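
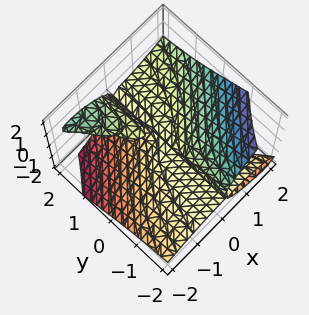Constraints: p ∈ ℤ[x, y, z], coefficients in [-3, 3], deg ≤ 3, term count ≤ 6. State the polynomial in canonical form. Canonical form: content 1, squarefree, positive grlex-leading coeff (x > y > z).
x^3 - 3*x*y*z - y*z^2 - 3*z^3

1. The picture has 3 separate pieces. Treating them together as one polynomial.
2. Degree: the shape is more complex than any degree-2 surface, so deg p = 3.
3. Observable constraints: it crosses the z-axis at the gridline z = 0; every point of the y-axis in the box is on the surface; it meets the x-axis at x = 0 (among the integer gridlines).
4. Solving for integer coefficients yields p as stated.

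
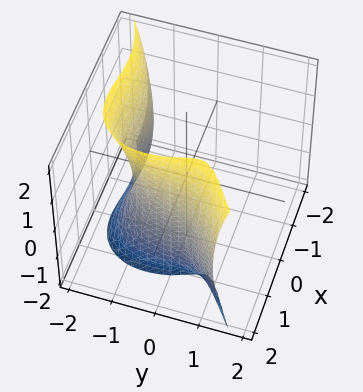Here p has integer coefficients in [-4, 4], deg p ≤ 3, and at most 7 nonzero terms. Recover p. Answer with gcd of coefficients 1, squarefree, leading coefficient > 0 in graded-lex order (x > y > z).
Degree: no degree-2 surface has this shape, so deg p = 3.
Observable constraints: it misses every integer gridline on the z-axis.
Assembling these constraints gives the stated polynomial.

2*x^3 - 2*x^2*y - 2*y^3 + y*z^2 - 3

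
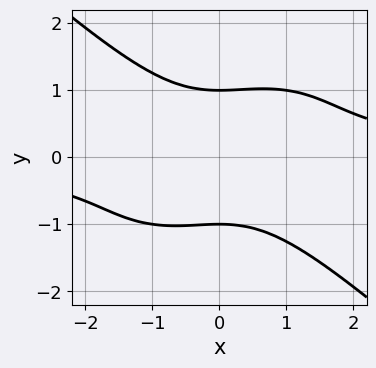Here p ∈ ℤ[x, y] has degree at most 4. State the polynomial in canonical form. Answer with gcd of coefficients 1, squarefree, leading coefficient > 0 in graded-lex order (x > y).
2*x^3*y + 3*y^4 - 2*x^2 - 3

First, the degree is 4 — a generic line meets the curve in up to 4 points.
Next, observable constraints: it misses every integer gridline on the x-axis; the y-axis gridline crossings are at y ∈ {-1, 1}.
Finally, putting this together gives p.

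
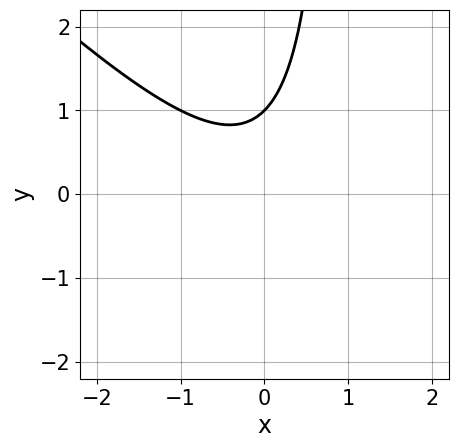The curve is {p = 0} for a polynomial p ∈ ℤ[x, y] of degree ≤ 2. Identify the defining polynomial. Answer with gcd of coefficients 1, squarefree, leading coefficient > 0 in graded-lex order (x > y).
x^2 + x*y - y + 1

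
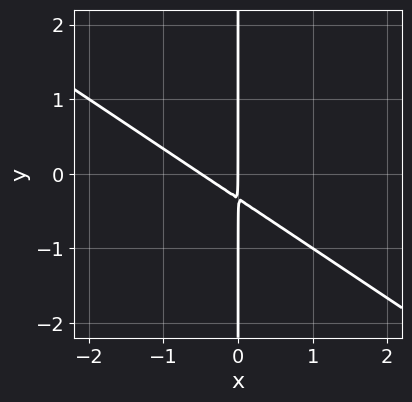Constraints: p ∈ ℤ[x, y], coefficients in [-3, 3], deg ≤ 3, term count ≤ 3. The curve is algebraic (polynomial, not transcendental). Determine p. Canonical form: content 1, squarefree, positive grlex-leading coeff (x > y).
2*x^2 + 3*x*y + x

1. The degree is 2 — the shape is more complex than any degree-1 curve.
2. Reading off the gridlines: one x-axis crossing is at x = 0; every point of the y-axis in the box is on the curve.
3. Matching integer coefficients to the picture gives p.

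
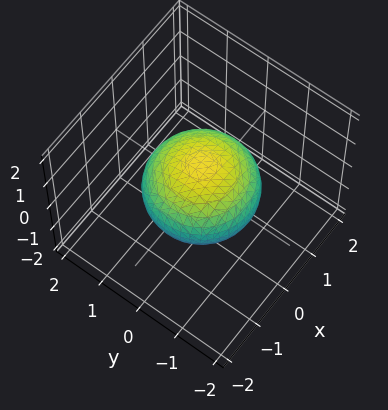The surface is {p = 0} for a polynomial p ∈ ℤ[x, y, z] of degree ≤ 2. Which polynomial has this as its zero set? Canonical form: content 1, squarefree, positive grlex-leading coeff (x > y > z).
2*x^2 + 2*y^2 + 3*z^2 - 3

First, deg p = 2. No degree-1 surface has this shape.
Next, symmetries: rotational symmetry about the z-axis ⇒ p depends on x, y only through x² + y².
Next, checking where it meets the axes: the z-axis gridline crossings are at z ∈ {-1, 1}; a circular section at z = 0 has radius between 1 and 2.
Finally, assembling these constraints gives the stated polynomial.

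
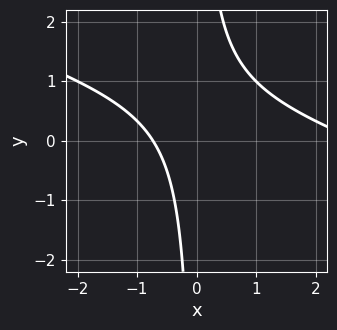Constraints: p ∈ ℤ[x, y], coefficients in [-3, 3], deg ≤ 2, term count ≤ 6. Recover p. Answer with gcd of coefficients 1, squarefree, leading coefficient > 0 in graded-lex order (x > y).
The degree is 2 — no degree-1 curve has this shape.
Against the integer gridlines: the curve avoids every integer y-axis point in the box.
Together with the visible shape, these determine p as stated.

x^2 + 3*x*y - 2*x - 2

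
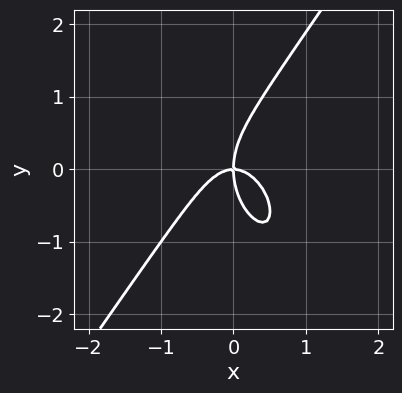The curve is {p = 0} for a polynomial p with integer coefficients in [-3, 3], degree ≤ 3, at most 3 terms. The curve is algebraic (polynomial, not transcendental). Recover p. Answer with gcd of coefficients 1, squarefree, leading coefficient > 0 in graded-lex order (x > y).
3*x^3 - y^3 + 2*x*y

First, the degree is 3 — no degree-2 curve has this shape.
Next, reading off the gridlines: one y-axis crossing is at y = 0; one x-axis crossing is at x = 0.
Finally, these observations pin down the coefficients.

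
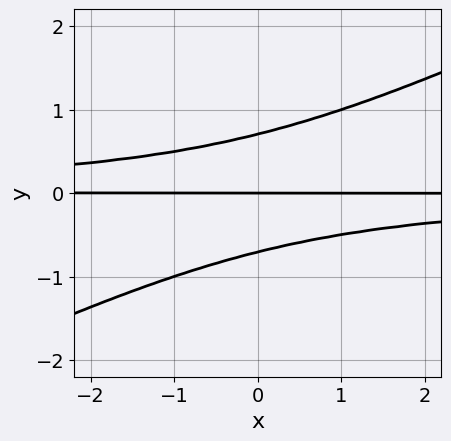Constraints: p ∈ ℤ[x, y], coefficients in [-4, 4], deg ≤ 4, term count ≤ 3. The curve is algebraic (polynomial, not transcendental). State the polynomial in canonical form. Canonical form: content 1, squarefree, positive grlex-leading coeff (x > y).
x*y^2 - 2*y^3 + y

(a) Degree: no degree-2 curve has this shape, so deg p = 3.
(b) From the axis intercepts and sections: the visible x-axis segment lies entirely on the curve; one y-axis crossing is at y = 0.
(c) Together with the visible shape, these determine p as stated.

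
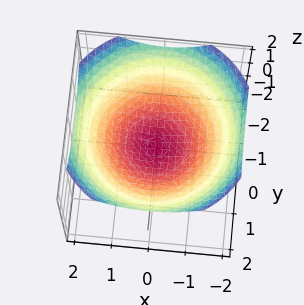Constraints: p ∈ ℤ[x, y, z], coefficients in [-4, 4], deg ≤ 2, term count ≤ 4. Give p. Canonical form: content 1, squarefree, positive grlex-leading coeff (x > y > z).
x^2 + y^2 - 3*z

First, deg p = 2.
Then, symmetries: every cross-section ⟂ z is a circle, so x, y appear only via x² + y².
Next, from the visible intercepts: one z-axis crossing is at z = 0; a circular section at z = 1 has radius between 1 and 2; one x-axis crossing is at x = 0; it meets the y-axis at y = 0 (among the integer gridlines).
Finally, assembling these constraints gives the stated polynomial.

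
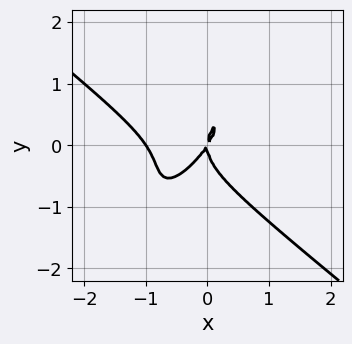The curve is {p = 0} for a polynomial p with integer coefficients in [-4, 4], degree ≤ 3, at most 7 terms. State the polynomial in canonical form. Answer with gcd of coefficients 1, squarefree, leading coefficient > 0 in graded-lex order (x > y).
3*x^3 - 3*x*y^2 + 2*y^3 + 3*x^2 - 2*x*y

(a) Degree: a generic line meets the curve in up to 3 points, so deg p = 3.
(b) From the axis intercepts and sections: it meets the y-axis at y = 0 (among the integer gridlines); among the integer gridlines, it crosses the x-axis at x ∈ {-1, 0}.
(c) Together with the visible shape, these determine p as stated.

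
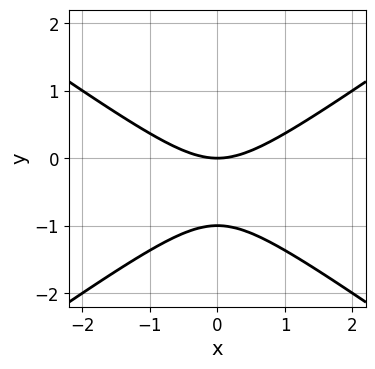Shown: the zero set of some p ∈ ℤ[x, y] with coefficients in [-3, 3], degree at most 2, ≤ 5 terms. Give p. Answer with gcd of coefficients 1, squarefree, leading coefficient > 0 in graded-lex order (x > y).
First, deg p = 2. A generic line meets the curve in up to 2 points.
Then, symmetries: the x ↦ −x reflection is a symmetry, so x appears only in even powers.
Next, from the axis intercepts and sections: it crosses the x-axis at the gridline x = 0; among the integer gridlines, it crosses the y-axis at y ∈ {-1, 0}.
Finally, putting this together gives p.

x^2 - 2*y^2 - 2*y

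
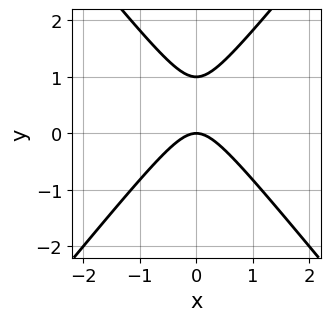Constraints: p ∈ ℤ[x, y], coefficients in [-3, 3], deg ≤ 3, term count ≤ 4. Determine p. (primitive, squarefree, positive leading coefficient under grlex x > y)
1. The degree is 2 — the shape is more complex than any degree-1 curve.
2. Symmetries: the x ↦ −x reflection is a symmetry, so x appears only in even powers.
3. Reading off the gridlines: one x-axis crossing is at x = 0; among the integer gridlines, it crosses the y-axis at y ∈ {0, 1}.
4. These observations pin down the coefficients.

3*x^2 - 2*y^2 + 2*y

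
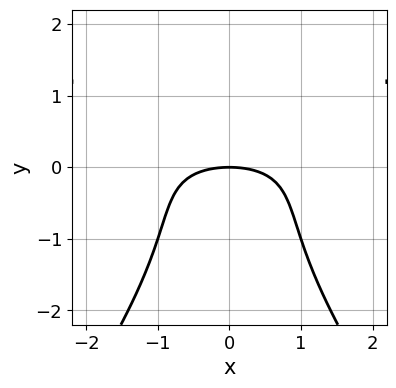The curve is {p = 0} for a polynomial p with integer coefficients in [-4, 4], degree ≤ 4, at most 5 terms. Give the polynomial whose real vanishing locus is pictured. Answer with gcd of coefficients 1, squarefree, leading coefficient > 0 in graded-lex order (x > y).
2*x^2*y - y^3 - x^2 - y^2 - 3*y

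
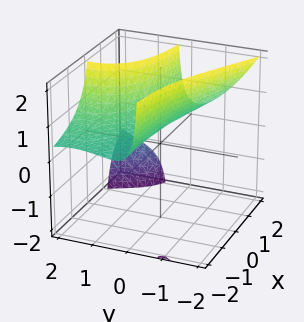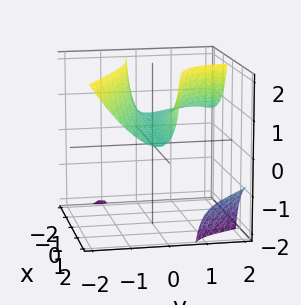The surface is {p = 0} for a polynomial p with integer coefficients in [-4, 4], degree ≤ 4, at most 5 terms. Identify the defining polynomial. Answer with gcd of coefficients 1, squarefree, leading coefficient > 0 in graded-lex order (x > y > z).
2*x*y*z - y^3 + 3*y^2 - 2*z + 1

(a) There are 2 components. They look like related sheets of one shape, so recover p as a whole.
(b) The degree is 3 — a generic line meets the surface in up to 3 points.
(c) Checking where it meets the axes: the surface avoids every integer x-axis point in the box; it misses every integer gridline on the y-axis.
(d) Together with the visible shape, these determine p as stated.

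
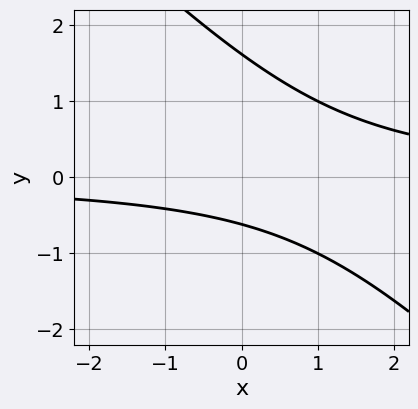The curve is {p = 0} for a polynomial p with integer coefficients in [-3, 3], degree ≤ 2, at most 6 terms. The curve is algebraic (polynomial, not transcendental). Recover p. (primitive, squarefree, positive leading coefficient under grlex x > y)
(a) Degree: no degree-1 curve has this shape, so deg p = 2.
(b) From the visible intercepts: the curve avoids every integer x-axis point in the box.
(c) Fitting integer coefficients to these (and the overall shape) gives p.

x*y + y^2 - y - 1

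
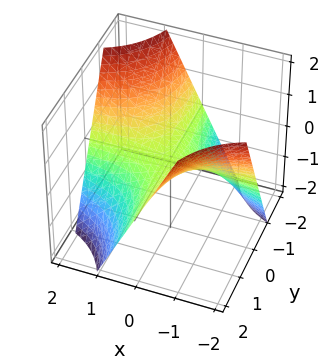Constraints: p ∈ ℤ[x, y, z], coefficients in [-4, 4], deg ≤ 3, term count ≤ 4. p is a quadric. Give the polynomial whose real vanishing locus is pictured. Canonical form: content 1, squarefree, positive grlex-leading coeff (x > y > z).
x*y + z

(a) Degree: a hyperbolic paraboloid; a quadric, so deg p = 2.
(b) Observable constraints: it meets the z-axis at z = 0 (among the integer gridlines); every point of the x-axis in the box is on the surface; the visible y-axis segment lies entirely on the surface.
(c) The integer polynomial consistent with all of this is the stated p.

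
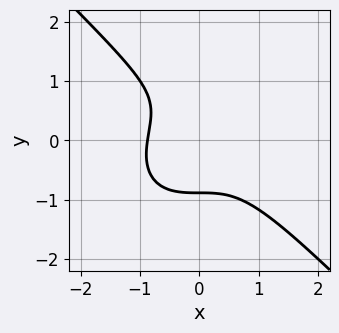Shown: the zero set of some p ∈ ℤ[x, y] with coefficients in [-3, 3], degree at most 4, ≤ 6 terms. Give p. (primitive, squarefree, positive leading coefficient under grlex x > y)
3*x^3 + 3*y^3 - y^2 - y + 2

1. deg p = 3. A generic line meets the curve in up to 3 points.
2. Solving for integer coefficients yields p as stated.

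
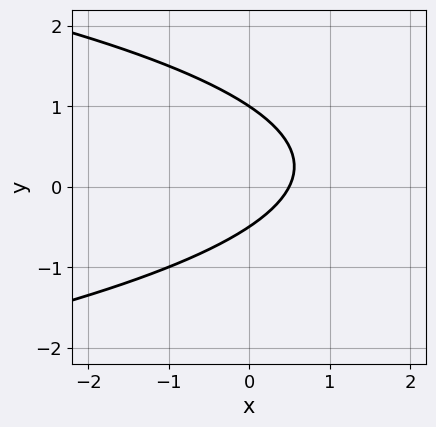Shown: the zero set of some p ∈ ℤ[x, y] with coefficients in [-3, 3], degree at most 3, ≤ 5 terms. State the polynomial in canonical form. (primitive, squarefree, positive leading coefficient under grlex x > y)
(a) Degree: a generic line meets the curve in up to 2 points, so deg p = 2.
(b) Against the integer gridlines: one y-axis crossing is at y = 1.
(c) Matching integer coefficients to the picture gives p.

2*y^2 + 2*x - y - 1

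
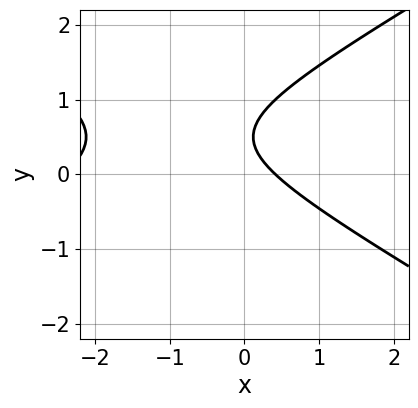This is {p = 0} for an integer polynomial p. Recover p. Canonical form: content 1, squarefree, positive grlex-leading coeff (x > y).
x^2 - 3*y^2 + 2*x + 3*y - 1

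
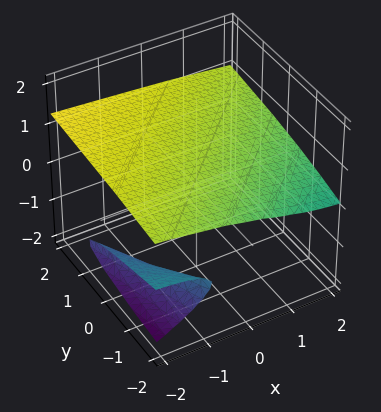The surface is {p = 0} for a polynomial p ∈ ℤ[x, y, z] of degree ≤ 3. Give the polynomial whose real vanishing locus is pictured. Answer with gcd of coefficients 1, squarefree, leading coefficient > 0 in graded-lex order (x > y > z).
x*z^2 - 3*z^3 - 2*x*z + y + 3

First, there are 2 components. Treating them together as one polynomial.
Next, deg p = 3. A generic line meets the surface in up to 3 points.
Then, observable constraints: the surface avoids every integer y-axis point in the box; it misses every integer gridline on the x-axis; it crosses the z-axis at the gridline z = 1.
Finally, matching integer coefficients to the picture gives p.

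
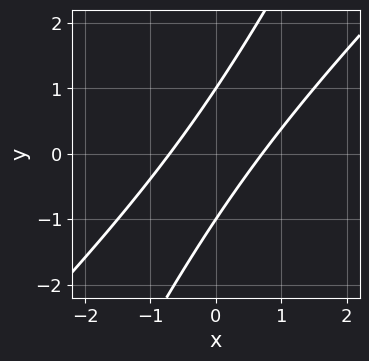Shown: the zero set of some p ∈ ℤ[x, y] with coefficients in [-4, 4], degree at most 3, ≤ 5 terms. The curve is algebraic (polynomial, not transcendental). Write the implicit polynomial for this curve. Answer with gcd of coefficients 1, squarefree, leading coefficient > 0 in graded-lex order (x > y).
2*x^2 - 3*x*y + y^2 - 1

First, the degree is 2 — a generic line meets the curve in up to 2 points.
Next, from the axis intercepts and sections: the y-axis gridline crossings are at y ∈ {-1, 1}.
Finally, fitting integer coefficients to these (and the overall shape) gives p.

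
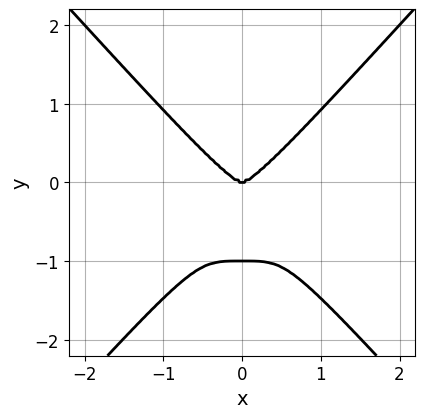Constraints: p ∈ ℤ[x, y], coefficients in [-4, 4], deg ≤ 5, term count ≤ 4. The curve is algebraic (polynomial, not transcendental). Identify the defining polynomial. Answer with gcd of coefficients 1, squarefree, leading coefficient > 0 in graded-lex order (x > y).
deg p = 4.
Symmetries: the x ↦ −x reflection is a symmetry, so x appears only in even powers.
Observable constraints: it crosses the x-axis at the gridline x = 0; among the integer gridlines, it crosses the y-axis at y ∈ {-1, 0}.
Matching integer coefficients to the picture gives p.

3*x^4 - 2*y^4 - 2*y^3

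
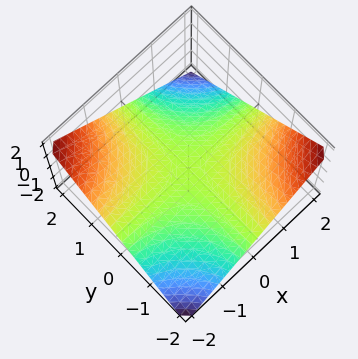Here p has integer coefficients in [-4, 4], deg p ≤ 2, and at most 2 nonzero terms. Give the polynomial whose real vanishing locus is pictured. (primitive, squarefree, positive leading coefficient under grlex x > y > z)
deg p = 2.
From the visible intercepts: every point of the y-axis in the box is on the surface; it crosses the z-axis at the gridline z = 0; every point of the x-axis in the box is on the surface.
Putting this together gives p.

x*y + 2*z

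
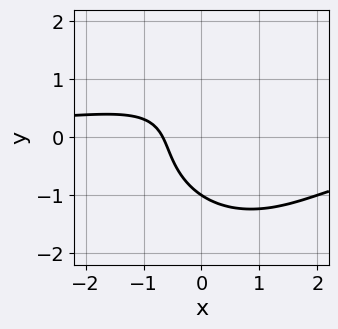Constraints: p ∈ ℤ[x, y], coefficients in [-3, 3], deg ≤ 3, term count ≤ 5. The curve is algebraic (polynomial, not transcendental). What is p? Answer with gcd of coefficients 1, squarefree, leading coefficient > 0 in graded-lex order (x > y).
1. Degree: no degree-2 curve has this shape, so deg p = 3.
2. Observable constraints: it crosses the y-axis at the gridline y = -1.
3. Putting this together gives p.

2*x^2*y + 2*y^3 - x*y + 3*x + 2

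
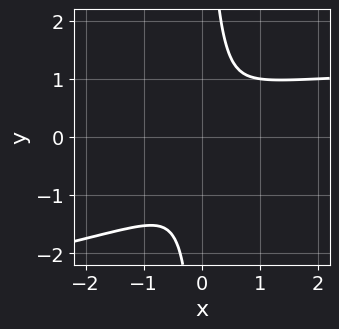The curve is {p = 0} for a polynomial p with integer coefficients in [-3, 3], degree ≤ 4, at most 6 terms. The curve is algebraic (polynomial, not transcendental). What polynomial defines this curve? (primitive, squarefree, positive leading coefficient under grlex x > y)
(a) deg p = 4. The shape is more complex than any degree-3 curve.
(b) Solving for integer coefficients yields p as stated.

3*x*y^3 + 2*x^2*y - 3*x^2 - 2*y^2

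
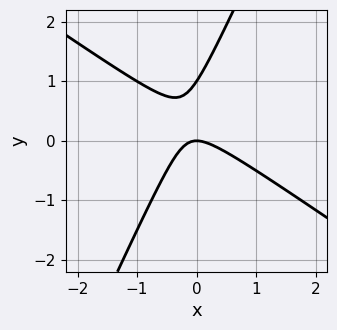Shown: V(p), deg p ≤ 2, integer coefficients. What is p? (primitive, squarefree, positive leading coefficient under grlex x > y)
3*x^2 + 3*x*y - 2*y^2 + 2*y

(a) deg p = 2. A generic line meets the curve in up to 2 points.
(b) From the visible intercepts: the y-axis gridline crossings are at y ∈ {0, 1}; it meets the x-axis at x = 0 (among the integer gridlines).
(c) Solving for integer coefficients yields p as stated.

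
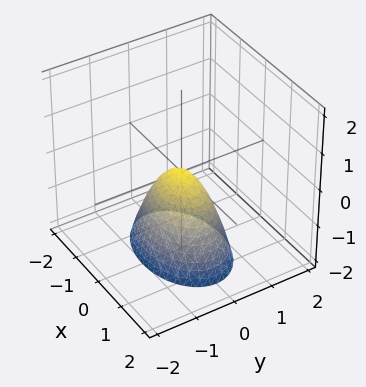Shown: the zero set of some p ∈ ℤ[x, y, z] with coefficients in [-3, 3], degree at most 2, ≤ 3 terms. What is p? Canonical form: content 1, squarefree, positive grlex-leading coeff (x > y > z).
(a) deg p = 2. A paraboloid; a quadric.
(b) Symmetries: it's symmetric under x → −x, forcing even powers of x; it's symmetric under y → −y, forcing even powers of y.
(c) Observable constraints: it meets the y-axis at y = 0 (among the integer gridlines); one x-axis crossing is at x = 0; one z-axis crossing is at z = 0.
(d) Putting this together gives p.

x^2 + 2*y^2 + z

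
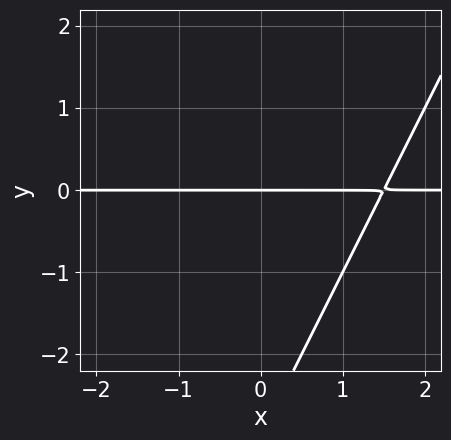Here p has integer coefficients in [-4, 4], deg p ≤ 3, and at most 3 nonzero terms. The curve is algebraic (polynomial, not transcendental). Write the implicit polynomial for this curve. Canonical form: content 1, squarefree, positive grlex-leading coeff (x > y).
Degree: the shape is more complex than any degree-1 curve, so deg p = 2.
Observable constraints: every point of the x-axis in the box is on the curve; one y-axis crossing is at y = 0.
Matching integer coefficients to the picture gives p.

2*x*y - y^2 - 3*y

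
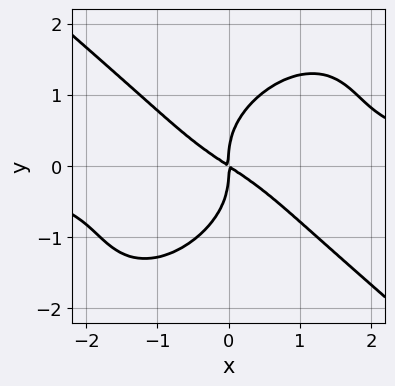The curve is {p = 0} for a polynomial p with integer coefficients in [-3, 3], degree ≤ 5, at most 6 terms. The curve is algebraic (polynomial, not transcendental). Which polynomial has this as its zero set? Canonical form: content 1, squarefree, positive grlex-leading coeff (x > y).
2*x^3*y - x*y^3 + 2*y^4 - 2*x^2 - 3*x*y

(a) The degree is 4 — a generic line meets the curve in up to 4 points.
(b) From the axis intercepts and sections: one y-axis crossing is at y = 0; it meets the x-axis at x = 0 (among the integer gridlines).
(c) The integer polynomial consistent with all of this is the stated p.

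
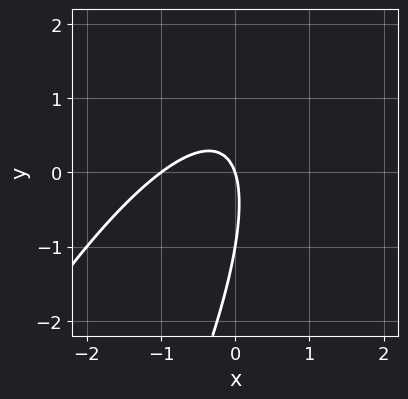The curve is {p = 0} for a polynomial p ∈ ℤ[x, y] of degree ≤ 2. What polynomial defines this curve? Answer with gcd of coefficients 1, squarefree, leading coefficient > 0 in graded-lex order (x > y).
(a) Degree: a generic line meets the curve in up to 2 points, so deg p = 2.
(b) Observable constraints: the x-axis gridline crossings are at x ∈ {-1, 0}; among the integer gridlines, it crosses the y-axis at y ∈ {-1, 0}.
(c) Matching integer coefficients to the picture gives p.

3*x^2 - 3*x*y + y^2 + 3*x + y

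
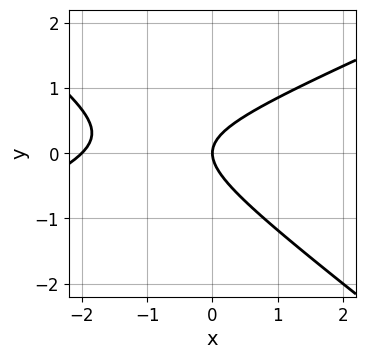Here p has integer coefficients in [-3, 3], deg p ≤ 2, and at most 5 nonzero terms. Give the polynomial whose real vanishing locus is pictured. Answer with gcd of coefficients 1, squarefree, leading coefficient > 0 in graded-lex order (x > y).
x^2 - x*y - 3*y^2 + 2*x

First, degree: the shape is more complex than any degree-1 curve, so deg p = 2.
Next, from the visible intercepts: it meets the y-axis at y = 0 (among the integer gridlines); among the integer gridlines, it crosses the x-axis at x ∈ {-2, 0}.
Finally, putting this together gives p.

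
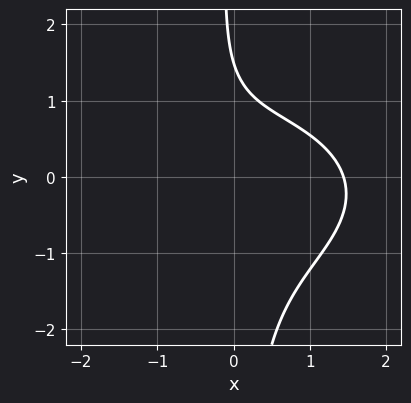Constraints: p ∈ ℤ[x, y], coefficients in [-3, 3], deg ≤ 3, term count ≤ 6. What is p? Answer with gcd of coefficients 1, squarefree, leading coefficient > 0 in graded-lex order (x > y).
1. deg p = 3. No degree-2 curve has this shape.
2. Matching integer coefficients to the picture gives p.

x^3 + 3*x*y^2 + 2*y - 3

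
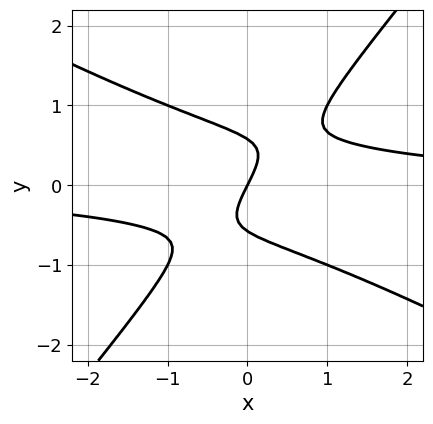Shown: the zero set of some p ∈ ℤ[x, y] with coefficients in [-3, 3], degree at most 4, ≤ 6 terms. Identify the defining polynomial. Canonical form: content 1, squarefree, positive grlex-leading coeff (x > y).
1. The degree is 3 — no degree-2 curve has this shape.
2. Observable constraints: it crosses the x-axis at the gridline x = 0; it meets the y-axis at y = 0 (among the integer gridlines).
3. These observations pin down the coefficients.

2*x^2*y + 2*x*y^2 - 3*y^3 - 2*x + y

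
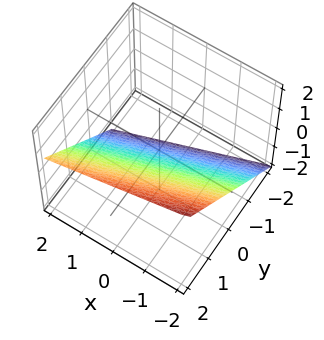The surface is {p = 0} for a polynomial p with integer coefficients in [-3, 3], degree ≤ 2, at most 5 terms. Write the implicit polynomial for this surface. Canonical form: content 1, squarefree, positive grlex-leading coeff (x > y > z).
x - 3*y + 3*z + 2

The degree is 1 — every cross-section is a straight line — this is a plane.
Against the integer gridlines: it crosses the x-axis at the gridline x = -2.
Fitting integer coefficients to these (and the overall shape) gives p.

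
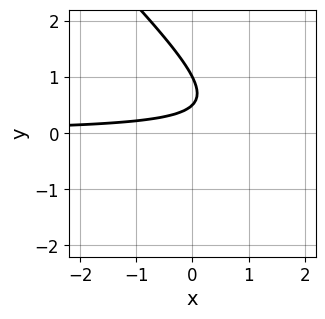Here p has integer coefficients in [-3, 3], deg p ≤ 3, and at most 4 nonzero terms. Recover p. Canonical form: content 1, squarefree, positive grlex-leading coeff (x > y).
2*x*y + 2*y^2 - 3*y + 1

(a) deg p = 2.
(b) From the axis intercepts and sections: no x-intercept at any integer in the box; it crosses the y-axis at the gridline y = 1.
(c) Assembling these constraints gives the stated polynomial.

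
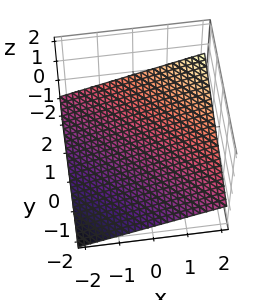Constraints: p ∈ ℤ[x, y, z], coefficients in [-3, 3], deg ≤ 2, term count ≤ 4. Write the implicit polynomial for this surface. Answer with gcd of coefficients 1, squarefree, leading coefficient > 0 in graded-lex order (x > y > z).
x + y - 3*z - 2

The degree is 1 — every cross-section is a straight line — this is a plane.
From the visible intercepts: one x-axis crossing is at x = 2; one y-axis crossing is at y = 2.
The integer polynomial consistent with all of this is the stated p.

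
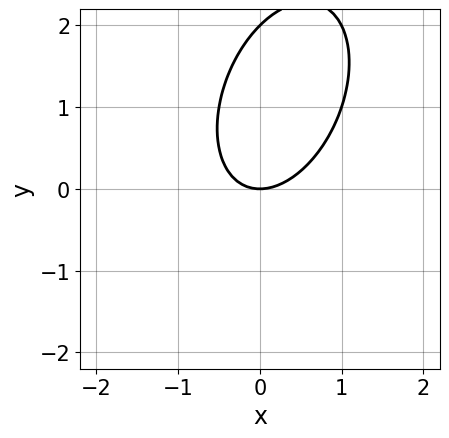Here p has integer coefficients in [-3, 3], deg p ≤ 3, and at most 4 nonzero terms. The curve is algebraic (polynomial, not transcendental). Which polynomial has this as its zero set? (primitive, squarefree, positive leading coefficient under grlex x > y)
(a) The degree is 2 — a generic line meets the curve in up to 2 points.
(b) From the axis intercepts and sections: among the integer gridlines, it crosses the y-axis at y ∈ {0, 2}; it crosses the x-axis at the gridline x = 0.
(c) Assembling these constraints gives the stated polynomial.

2*x^2 - x*y + y^2 - 2*y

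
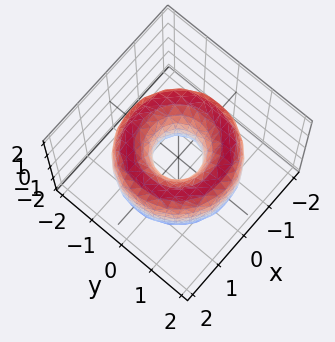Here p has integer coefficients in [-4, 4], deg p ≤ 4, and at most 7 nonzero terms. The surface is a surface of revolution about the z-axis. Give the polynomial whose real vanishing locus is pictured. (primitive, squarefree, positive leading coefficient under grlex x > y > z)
1. Degree: a generic line meets the surface in up to 4 points, so deg p = 4.
2. By symmetry, the z-axis is an axis of rotation, so x and y enter only as x² + y².
3. From the visible intercepts: a circular section at z = 1 has radius exactly 1; it misses every integer gridline on the z-axis.
4. These observations pin down the coefficients.

x^4 + 2*x^2*y^2 + y^4 - 3*x^2 - 3*y^2 + z^2 + 1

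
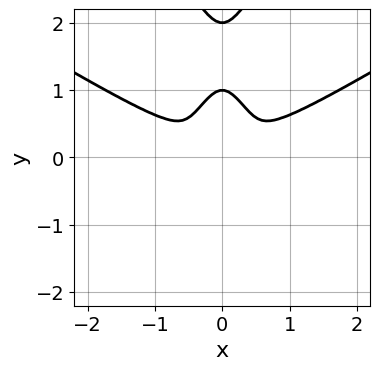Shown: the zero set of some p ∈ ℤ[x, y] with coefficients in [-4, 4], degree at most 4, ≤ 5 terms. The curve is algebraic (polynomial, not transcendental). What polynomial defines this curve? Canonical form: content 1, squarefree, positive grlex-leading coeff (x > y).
(a) The degree is 4 — the shape is more complex than any degree-3 curve.
(b) Symmetries: mirror symmetry x ↦ −x ⇒ only even powers of x.
(c) Checking where it meets the axes: the y-axis gridline crossings are at y ∈ {1, 2}.
(d) Together with the visible shape, these determine p as stated.

x^4 - 3*x^2*y^2 + y^4 - 3*y^3 + 2*y^2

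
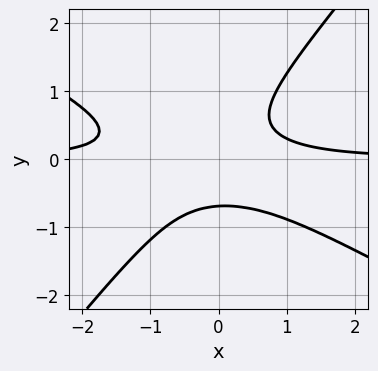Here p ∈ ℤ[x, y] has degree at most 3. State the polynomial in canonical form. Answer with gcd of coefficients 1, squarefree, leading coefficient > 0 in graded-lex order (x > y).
2*x^2*y + 2*x*y^2 - 3*y^3 + x*y - 1

(a) Degree: no degree-2 curve has this shape, so deg p = 3.
(b) Observable constraints: it misses every integer gridline on the x-axis.
(c) The integer polynomial consistent with all of this is the stated p.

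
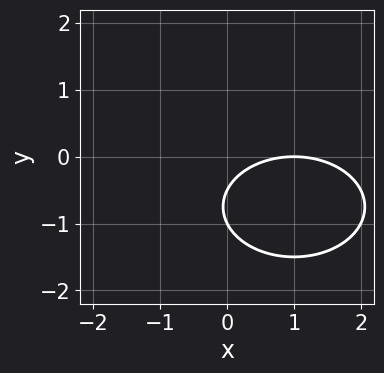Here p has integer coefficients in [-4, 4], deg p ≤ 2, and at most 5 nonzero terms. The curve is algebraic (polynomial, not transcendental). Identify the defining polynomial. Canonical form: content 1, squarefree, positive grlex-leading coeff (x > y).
x^2 + 2*y^2 - 2*x + 3*y + 1

First, degree: the shape is more complex than any degree-1 curve, so deg p = 2.
Then, reading off the gridlines: it crosses the x-axis at the gridline x = 1; it crosses the y-axis at the gridline y = -1.
Finally, these observations pin down the coefficients.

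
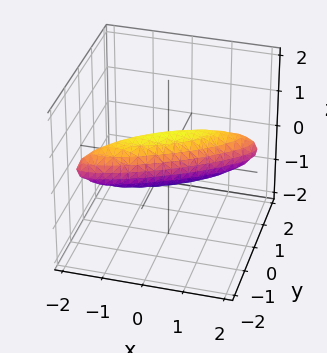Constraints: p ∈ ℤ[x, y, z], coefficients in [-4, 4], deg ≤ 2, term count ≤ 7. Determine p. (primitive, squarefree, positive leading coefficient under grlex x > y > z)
x^2 - 3*x*y + 3*y^2 + 2*z^2 - 1

1. The degree is 2 — the shape is more complex than any degree-1 surface.
2. Reading off the gridlines: the x-axis gridline crossings are at x ∈ {-1, 1}.
3. Assembling these constraints gives the stated polynomial.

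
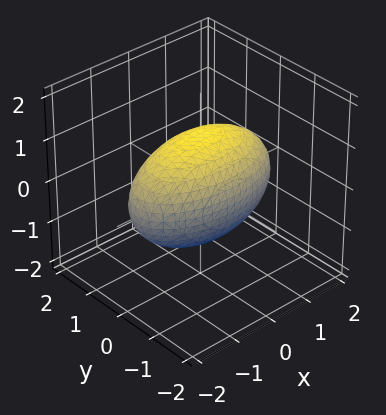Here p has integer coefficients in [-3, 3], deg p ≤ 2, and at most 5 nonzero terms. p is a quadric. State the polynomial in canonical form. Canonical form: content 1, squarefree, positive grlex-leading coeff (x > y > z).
deg p = 2.
Symmetries: the z ↦ −z reflection is a symmetry, so z appears only in even powers; mirror symmetry x ↦ −x ⇒ only even powers of x; it's symmetric under y → −y, forcing even powers of y.
From the visible intercepts: the y-axis gridline crossings are at y ∈ {-1, 1}.
Solving for integer coefficients yields p as stated.

x^2 + 3*y^2 + 2*z^2 - 3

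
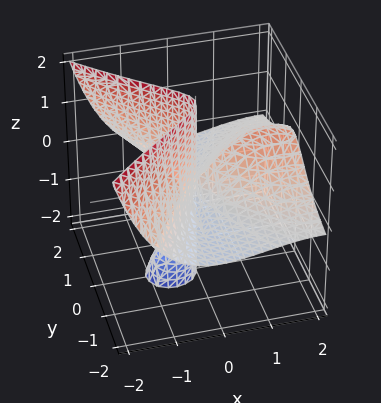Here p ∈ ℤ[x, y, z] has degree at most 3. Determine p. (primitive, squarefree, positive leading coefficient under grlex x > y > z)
1. Degree: the shape is more complex than any degree-2 surface, so deg p = 3.
2. Checking where it meets the axes: every point of the z-axis in the box is on the surface; one x-axis crossing is at x = 0; it meets the y-axis at y = 0 (among the integer gridlines).
3. Solving for integer coefficients yields p as stated.

x^3 + 3*y^2*z - 3*x^2 + 2*x*z + y^2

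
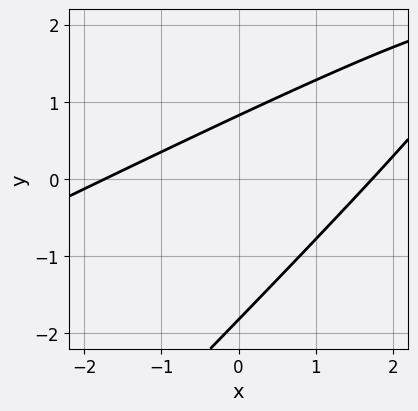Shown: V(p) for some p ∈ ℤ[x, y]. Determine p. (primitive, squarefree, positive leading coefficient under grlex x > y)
x^2 - 3*x*y + 2*y^2 + 2*y - 3

(a) deg p = 2. The shape is more complex than any degree-1 curve.
(b) Solving for integer coefficients yields p as stated.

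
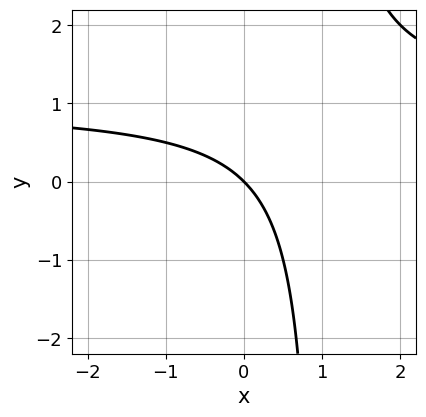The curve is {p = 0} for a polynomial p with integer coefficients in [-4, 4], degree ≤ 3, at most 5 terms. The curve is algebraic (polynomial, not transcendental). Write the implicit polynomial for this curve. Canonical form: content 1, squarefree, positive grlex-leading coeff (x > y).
x*y - x - y

First, degree: a generic line meets the curve in up to 2 points, so deg p = 2.
Next, checking where it meets the axes: it meets the x-axis at x = 0 (among the integer gridlines); one y-axis crossing is at y = 0.
Finally, together with the visible shape, these determine p as stated.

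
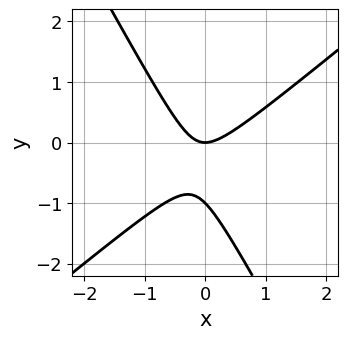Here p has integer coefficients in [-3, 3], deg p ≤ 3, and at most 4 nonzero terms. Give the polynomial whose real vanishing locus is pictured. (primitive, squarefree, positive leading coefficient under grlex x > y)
3*x^2 - 2*x*y - 2*y^2 - 2*y

The degree is 2 — the shape is more complex than any degree-1 curve.
From the axis intercepts and sections: it meets the x-axis at x = 0 (among the integer gridlines); the y-axis gridline crossings are at y ∈ {-1, 0}.
Solving for integer coefficients yields p as stated.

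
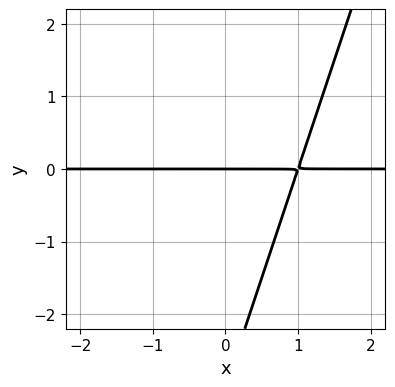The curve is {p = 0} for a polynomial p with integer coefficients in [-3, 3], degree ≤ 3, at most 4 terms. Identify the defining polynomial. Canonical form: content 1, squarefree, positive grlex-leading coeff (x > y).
3*x*y - y^2 - 3*y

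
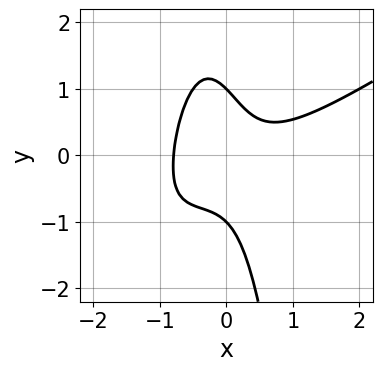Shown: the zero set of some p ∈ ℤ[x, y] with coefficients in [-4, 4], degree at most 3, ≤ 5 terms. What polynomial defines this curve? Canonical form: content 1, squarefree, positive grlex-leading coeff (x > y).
(a) The degree is 3 — a generic line meets the curve in up to 3 points.
(b) Checking where it meets the axes: among the integer gridlines, it crosses the y-axis at y ∈ {-1, 1}.
(c) Solving for integer coefficients yields p as stated.

2*x^3 - 3*x^2*y - 2*x*y - y^2 + 1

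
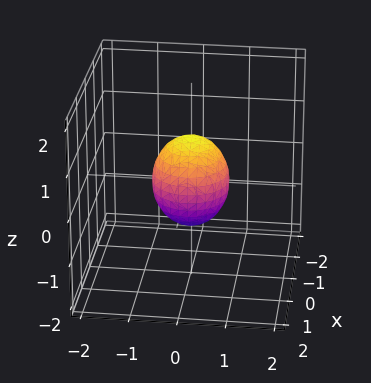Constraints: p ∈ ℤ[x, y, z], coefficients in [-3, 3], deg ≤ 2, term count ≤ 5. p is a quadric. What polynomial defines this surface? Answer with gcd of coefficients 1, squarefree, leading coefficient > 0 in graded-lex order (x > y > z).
The degree is 2 — bounded and convex; a quadric.
Symmetries: mirror symmetry z ↦ −z ⇒ only even powers of z; the z-axis is an axis of rotation, so x and y enter only as x² + y².
Reading off the gridlines: among the integer gridlines, it crosses the z-axis at z ∈ {-1, 1}; a circular section at z = 0 has radius between 0 and 1.
Fitting integer coefficients to these (and the overall shape) gives p.

3*x^2 + 3*y^2 + 2*z^2 - 2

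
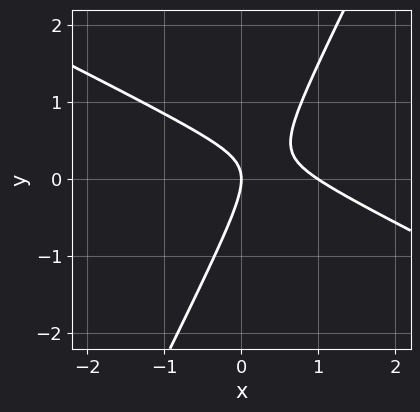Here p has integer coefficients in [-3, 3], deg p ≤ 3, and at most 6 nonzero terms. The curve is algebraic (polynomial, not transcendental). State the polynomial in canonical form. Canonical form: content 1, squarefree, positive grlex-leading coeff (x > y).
2*x^2 + 3*x*y - 2*y^2 - 2*x

First, degree: a generic line meets the curve in up to 2 points, so deg p = 2.
Next, against the integer gridlines: it meets the y-axis at y = 0 (among the integer gridlines); the x-axis gridline crossings are at x ∈ {0, 1}.
Finally, together with the visible shape, these determine p as stated.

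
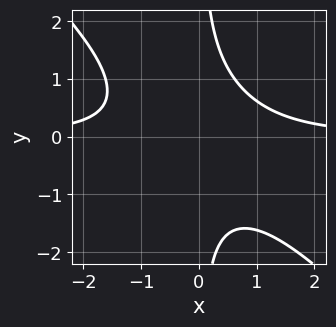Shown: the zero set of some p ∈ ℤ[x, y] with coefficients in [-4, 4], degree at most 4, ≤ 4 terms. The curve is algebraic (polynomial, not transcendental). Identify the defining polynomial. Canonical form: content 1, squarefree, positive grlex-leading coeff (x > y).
x^2*y + x*y^2 - 1

First, degree: no degree-2 curve has this shape, so deg p = 3.
Next, checking where it meets the axes: the curve avoids every integer x-axis point in the box; the curve avoids every integer y-axis point in the box.
Finally, matching integer coefficients to the picture gives p.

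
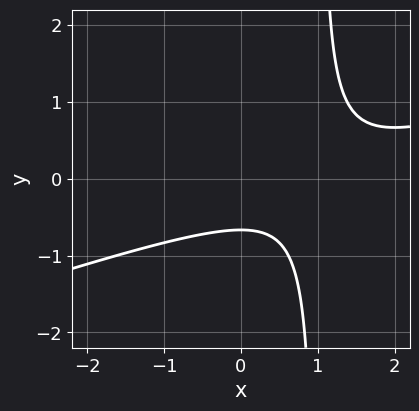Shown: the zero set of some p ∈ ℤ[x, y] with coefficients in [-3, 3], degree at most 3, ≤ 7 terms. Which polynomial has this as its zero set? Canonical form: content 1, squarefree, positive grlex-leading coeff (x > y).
(a) deg p = 2. The shape is more complex than any degree-1 curve.
(b) Reading off the gridlines: no x-intercept at any integer in the box.
(c) Together with the visible shape, these determine p as stated.

x^2 - 3*x*y - 2*x + 3*y + 2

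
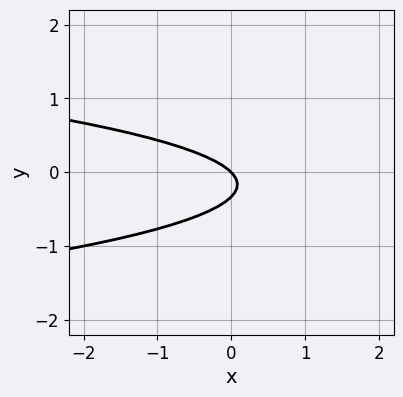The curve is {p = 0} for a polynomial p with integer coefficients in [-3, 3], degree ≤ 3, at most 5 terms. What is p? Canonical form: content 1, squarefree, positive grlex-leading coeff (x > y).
3*y^2 + x + y

First, deg p = 2.
Next, from the visible intercepts: one x-axis crossing is at x = 0; one y-axis crossing is at y = 0.
Finally, the integer polynomial consistent with all of this is the stated p.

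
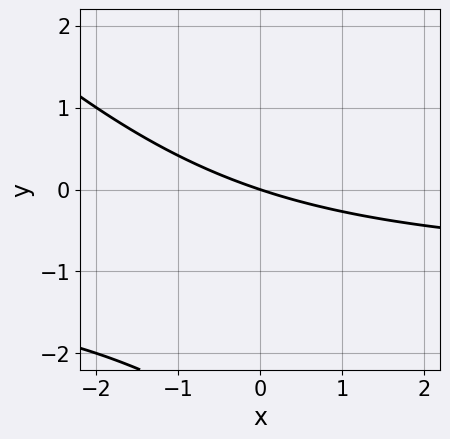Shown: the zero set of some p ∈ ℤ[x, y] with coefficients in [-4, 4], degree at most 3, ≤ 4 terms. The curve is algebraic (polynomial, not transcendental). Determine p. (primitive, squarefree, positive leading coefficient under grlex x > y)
Degree: the shape is more complex than any degree-1 curve, so deg p = 2.
Observable constraints: it crosses the x-axis at the gridline x = 0; it meets the y-axis at y = 0 (among the integer gridlines).
Assembling these constraints gives the stated polynomial.

x*y + y^2 + x + 3*y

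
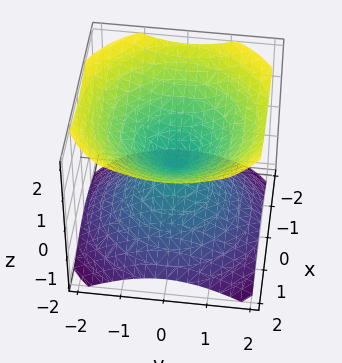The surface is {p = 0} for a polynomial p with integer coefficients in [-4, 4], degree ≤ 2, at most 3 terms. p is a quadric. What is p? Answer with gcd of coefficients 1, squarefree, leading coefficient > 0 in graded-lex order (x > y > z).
2*x^2 + 2*y^2 - 3*z^2

(a) I count 2 distinct pieces. Treating them together as one polynomial.
(b) The degree is 2 — a double cone through the origin; a quadric.
(c) Symmetries: it's symmetric under z → −z, forcing even powers of z; the z-axis is an axis of rotation, so x and y enter only as x² + y².
(d) Checking where it meets the axes: it meets the z-axis at z = 0 (among the integer gridlines); one x-axis crossing is at x = 0.
(e) Together with the visible shape, these determine p as stated.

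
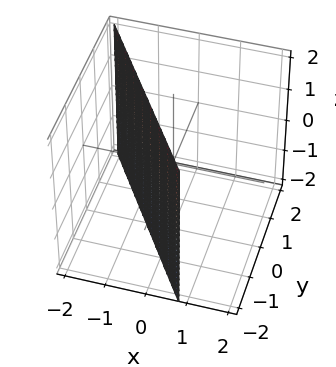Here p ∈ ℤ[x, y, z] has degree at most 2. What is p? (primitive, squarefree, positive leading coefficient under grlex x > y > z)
First, degree: the surface is flat (a plane), so deg p = 1.
Next, from the axis intercepts and sections: it misses every integer gridline on the z-axis; it meets the y-axis at y = -1 (among the integer gridlines).
Finally, matching integer coefficients to the picture gives p.

3*x + 2*y + 2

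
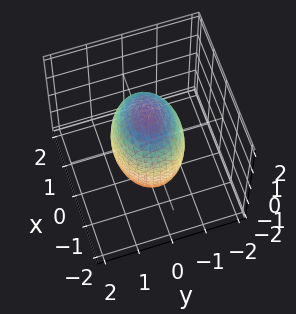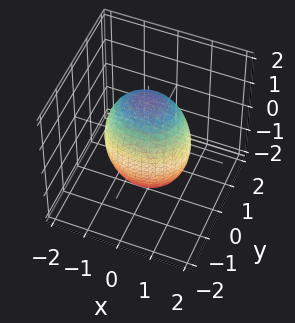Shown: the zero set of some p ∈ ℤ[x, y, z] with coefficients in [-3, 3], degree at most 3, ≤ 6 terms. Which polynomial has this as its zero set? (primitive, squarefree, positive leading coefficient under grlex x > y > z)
2*x^2 + 3*y^2 + z^2 - 3

Degree: bounded and convex; a quadric, so deg p = 2.
Symmetries: it's symmetric under z → −z, forcing even powers of z; the y ↦ −y reflection is a symmetry, so y appears only in even powers; the x ↦ −x reflection is a symmetry, so x appears only in even powers.
Observable constraints: among the integer gridlines, it crosses the y-axis at y ∈ {-1, 1}.
The integer polynomial consistent with all of this is the stated p.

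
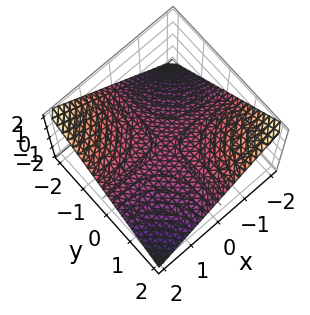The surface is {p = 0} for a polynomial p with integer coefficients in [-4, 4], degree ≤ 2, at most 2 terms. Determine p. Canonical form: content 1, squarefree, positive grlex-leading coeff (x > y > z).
x*y + 2*z

1. The degree is 2 — a hyperbolic paraboloid; a quadric.
2. Observable constraints: one z-axis crossing is at z = 0; the visible x-axis segment lies entirely on the surface.
3. These observations pin down the coefficients.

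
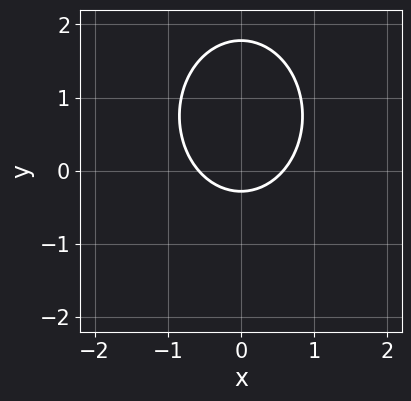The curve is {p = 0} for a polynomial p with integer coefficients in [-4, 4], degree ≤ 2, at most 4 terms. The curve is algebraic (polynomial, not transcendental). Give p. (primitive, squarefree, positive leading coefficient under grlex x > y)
3*x^2 + 2*y^2 - 3*y - 1

1. Degree: the shape is more complex than any degree-1 curve, so deg p = 2.
2. Symmetries: mirror symmetry x ↦ −x ⇒ only even powers of x.
3. Putting this together gives p.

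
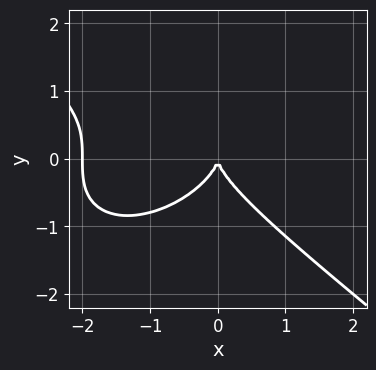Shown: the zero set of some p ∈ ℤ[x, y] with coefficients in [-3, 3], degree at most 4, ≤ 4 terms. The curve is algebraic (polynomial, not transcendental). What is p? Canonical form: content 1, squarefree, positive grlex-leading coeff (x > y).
x^3 + 2*y^3 + 2*x^2

Degree: a generic line meets the curve in up to 3 points, so deg p = 3.
Checking where it meets the axes: one y-axis crossing is at y = 0; among the integer gridlines, it crosses the x-axis at x ∈ {-2, 0}.
Fitting integer coefficients to these (and the overall shape) gives p.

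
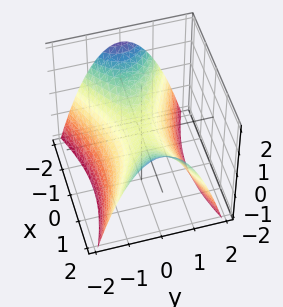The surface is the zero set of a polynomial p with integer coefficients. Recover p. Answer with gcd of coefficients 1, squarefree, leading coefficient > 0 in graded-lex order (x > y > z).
x^2 - 3*y^2 - 3*z

(a) Degree: a hyperbolic paraboloid; a quadric, so deg p = 2.
(b) Symmetries: the y ↦ −y reflection is a symmetry, so y appears only in even powers; the x ↦ −x reflection is a symmetry, so x appears only in even powers.
(c) Checking where it meets the axes: it meets the y-axis at y = 0 (among the integer gridlines); it crosses the z-axis at the gridline z = 0.
(d) These observations pin down the coefficients.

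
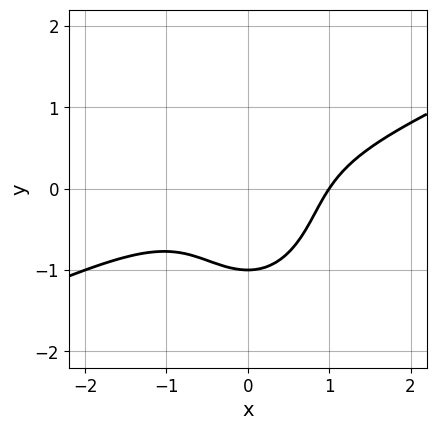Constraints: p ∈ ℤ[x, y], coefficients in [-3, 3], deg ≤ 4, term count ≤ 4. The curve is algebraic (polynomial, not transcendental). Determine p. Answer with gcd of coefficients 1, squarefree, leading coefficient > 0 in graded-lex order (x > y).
x^3 - 2*x^2*y - y^3 - 1

(a) The degree is 3 — the shape is more complex than any degree-2 curve.
(b) Observable constraints: it crosses the y-axis at the gridline y = -1; one x-axis crossing is at x = 1.
(c) Putting this together gives p.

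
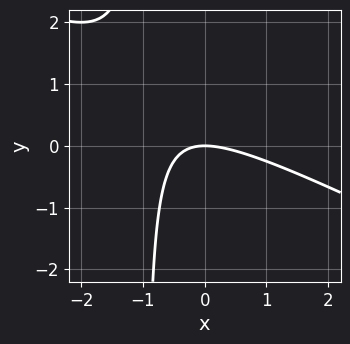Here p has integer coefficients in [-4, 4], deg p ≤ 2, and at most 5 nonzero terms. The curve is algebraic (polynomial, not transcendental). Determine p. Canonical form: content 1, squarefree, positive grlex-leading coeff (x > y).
(a) deg p = 2.
(b) From the axis intercepts and sections: it meets the x-axis at x = 0 (among the integer gridlines); it crosses the y-axis at the gridline y = 0.
(c) Matching integer coefficients to the picture gives p.

x^2 + 2*x*y + 2*y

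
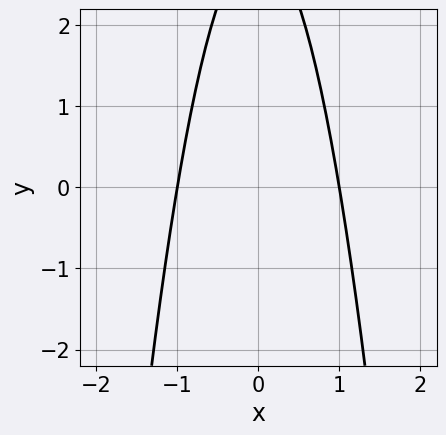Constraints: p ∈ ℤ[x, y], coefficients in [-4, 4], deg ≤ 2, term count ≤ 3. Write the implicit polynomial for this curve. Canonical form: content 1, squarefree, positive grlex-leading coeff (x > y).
3*x^2 + y - 3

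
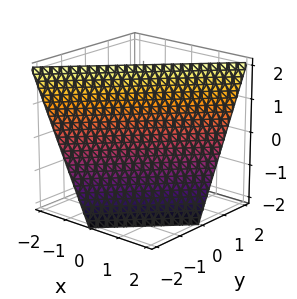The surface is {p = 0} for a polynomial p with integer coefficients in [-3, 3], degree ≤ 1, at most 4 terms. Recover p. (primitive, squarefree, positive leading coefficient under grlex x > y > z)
First, the degree is 1 — the surface is flat (a plane).
Then, from the axis intercepts and sections: it meets the z-axis at z = 2 (among the integer gridlines); it meets the x-axis at x = 1 (among the integer gridlines).
Finally, putting this together gives p.

2*x - 2*y + z - 2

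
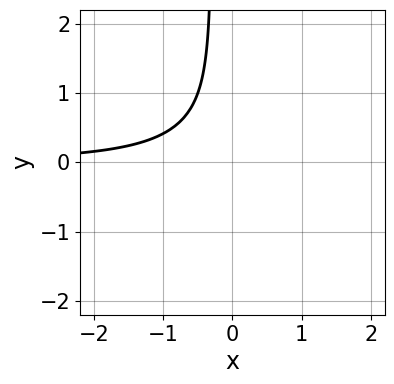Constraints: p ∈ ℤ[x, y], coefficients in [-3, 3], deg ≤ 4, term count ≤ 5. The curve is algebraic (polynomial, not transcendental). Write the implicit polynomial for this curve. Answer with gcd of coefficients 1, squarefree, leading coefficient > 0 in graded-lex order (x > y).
2*x^2*y - 3*x*y^2 - 2*x*y - y^2 - 2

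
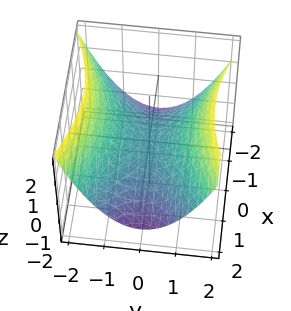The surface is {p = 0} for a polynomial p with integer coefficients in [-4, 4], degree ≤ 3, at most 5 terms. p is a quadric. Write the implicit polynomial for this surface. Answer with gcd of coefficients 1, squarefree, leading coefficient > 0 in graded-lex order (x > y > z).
x^2 - 2*y^2 + 3*z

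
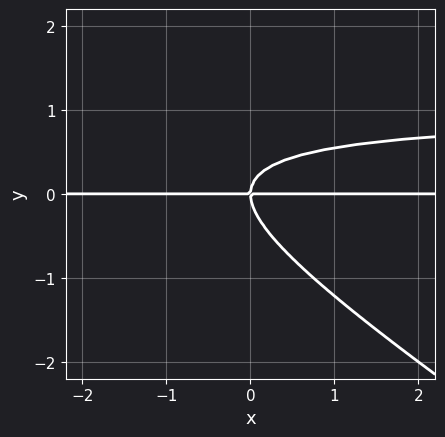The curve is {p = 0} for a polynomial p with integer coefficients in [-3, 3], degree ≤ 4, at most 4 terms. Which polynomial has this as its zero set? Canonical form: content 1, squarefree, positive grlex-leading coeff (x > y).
2*x*y^2 + 3*y^3 - 2*x*y

(a) Degree: no degree-2 curve has this shape, so deg p = 3.
(b) Checking where it meets the axes: it crosses the y-axis at the gridline y = 0; every point of the x-axis in the box is on the curve.
(c) Putting this together gives p.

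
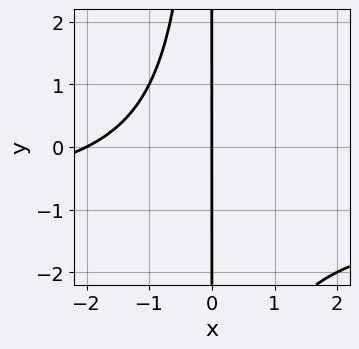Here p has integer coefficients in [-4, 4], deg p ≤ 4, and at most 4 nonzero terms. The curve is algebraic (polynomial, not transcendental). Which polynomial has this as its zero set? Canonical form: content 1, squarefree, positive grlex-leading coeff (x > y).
x^2*y + x^2 + 2*x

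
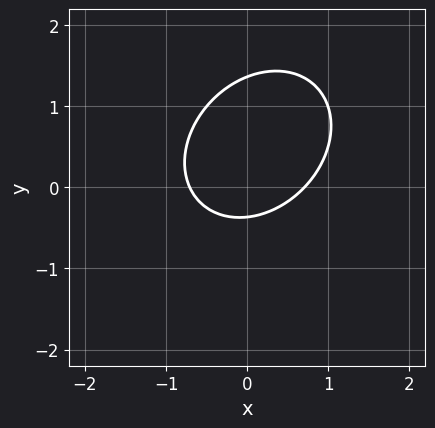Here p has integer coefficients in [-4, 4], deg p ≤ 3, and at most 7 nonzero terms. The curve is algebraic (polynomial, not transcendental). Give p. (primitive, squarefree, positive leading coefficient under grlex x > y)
2*x^2 - x*y + 2*y^2 - 2*y - 1

(a) Degree: no degree-1 curve has this shape, so deg p = 2.
(b) Matching integer coefficients to the picture gives p.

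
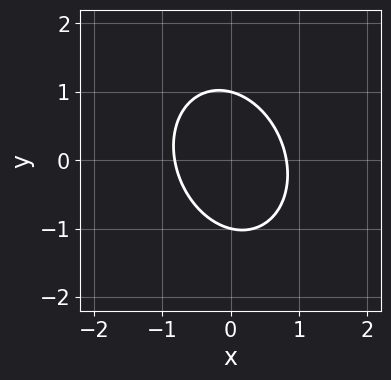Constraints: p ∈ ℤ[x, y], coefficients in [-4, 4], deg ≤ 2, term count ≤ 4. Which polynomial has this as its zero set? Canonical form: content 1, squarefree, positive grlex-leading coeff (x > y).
3*x^2 + x*y + 2*y^2 - 2

(a) The degree is 2 — no degree-1 curve has this shape.
(b) Observable constraints: the y-axis gridline crossings are at y ∈ {-1, 1}.
(c) Solving for integer coefficients yields p as stated.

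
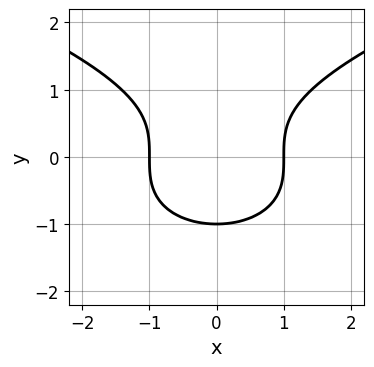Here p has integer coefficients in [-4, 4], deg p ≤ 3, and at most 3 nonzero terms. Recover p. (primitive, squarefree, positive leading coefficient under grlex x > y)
Degree: no degree-2 curve has this shape, so deg p = 3.
Symmetries: it's symmetric under x → −x, forcing even powers of x.
Against the integer gridlines: the x-axis gridline crossings are at x ∈ {-1, 1}; it meets the y-axis at y = -1 (among the integer gridlines).
The integer polynomial consistent with all of this is the stated p.

y^3 - x^2 + 1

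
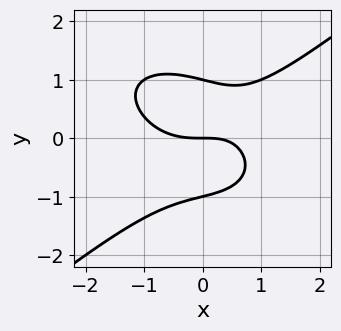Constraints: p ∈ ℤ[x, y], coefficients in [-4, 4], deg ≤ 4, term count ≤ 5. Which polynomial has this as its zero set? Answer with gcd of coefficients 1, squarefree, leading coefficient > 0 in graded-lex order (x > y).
The degree is 3 — a generic line meets the curve in up to 3 points.
Observable constraints: among the integer gridlines, it crosses the y-axis at y ∈ {-1, 0, 1}; it meets the x-axis at x = 0 (among the integer gridlines).
These observations pin down the coefficients.

x^3 - 2*y^3 - x*y + 2*y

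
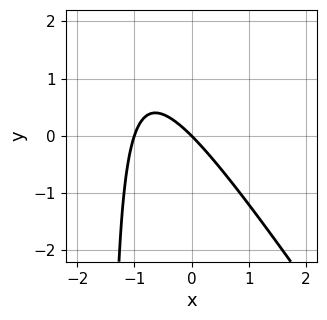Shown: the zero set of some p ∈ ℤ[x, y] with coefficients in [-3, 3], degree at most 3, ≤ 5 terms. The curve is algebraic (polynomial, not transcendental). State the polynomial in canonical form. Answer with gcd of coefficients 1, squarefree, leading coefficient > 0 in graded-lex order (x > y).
3*x^2 + 2*x*y + 3*x + 3*y

First, degree: no degree-1 curve has this shape, so deg p = 2.
Then, observable constraints: the x-axis gridline crossings are at x ∈ {-1, 0}; it crosses the y-axis at the gridline y = 0.
Finally, the integer polynomial consistent with all of this is the stated p.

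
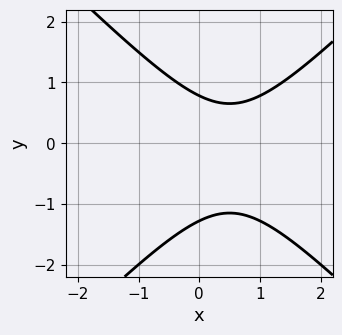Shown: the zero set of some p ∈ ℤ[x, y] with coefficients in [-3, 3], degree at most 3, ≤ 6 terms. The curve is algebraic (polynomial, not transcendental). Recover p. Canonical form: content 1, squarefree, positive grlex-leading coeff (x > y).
1. The degree is 2 — no degree-1 curve has this shape.
2. From the visible intercepts: no x-intercept at any integer in the box.
3. These observations pin down the coefficients.

2*x^2 - 2*y^2 - 2*x - y + 2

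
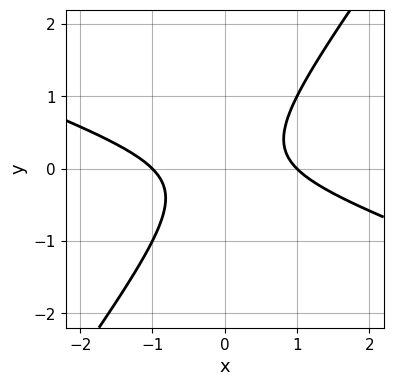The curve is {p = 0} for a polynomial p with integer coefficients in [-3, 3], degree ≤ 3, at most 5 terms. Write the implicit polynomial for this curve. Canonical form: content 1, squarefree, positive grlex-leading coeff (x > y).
x^2 + 2*x*y - 2*y^2 - 1

1. Degree: no degree-1 curve has this shape, so deg p = 2.
2. Observable constraints: it misses every integer gridline on the y-axis; the x-axis gridline crossings are at x ∈ {-1, 1}.
3. These observations pin down the coefficients.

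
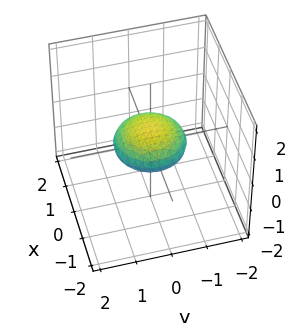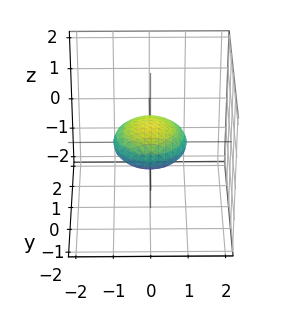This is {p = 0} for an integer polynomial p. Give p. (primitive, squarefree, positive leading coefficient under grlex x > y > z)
Degree: a closed, bounded, convex surface; a quadric, so deg p = 2.
By symmetry, the z-axis is an axis of rotation, so x and y enter only as x² + y²; the z ↦ −z reflection is a symmetry, so z appears only in even powers.
From the axis intercepts and sections: a circular section at z = 0 has radius exactly 1; among the integer gridlines, it crosses the y-axis at y ∈ {-1, 1}.
The integer polynomial consistent with all of this is the stated p. Check: (1, 0, 0) on the x-axis lies on the surface, and p(1, 0, 0) = 0. ✓

x^2 + y^2 + 3*z^2 - 1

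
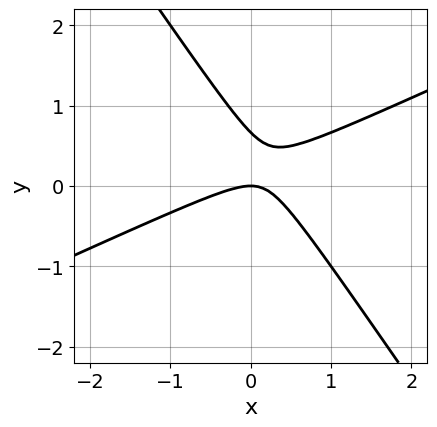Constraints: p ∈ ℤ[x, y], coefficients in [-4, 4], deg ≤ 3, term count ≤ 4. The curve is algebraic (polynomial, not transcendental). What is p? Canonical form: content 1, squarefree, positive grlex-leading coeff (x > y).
2*x^2 - 3*x*y - 3*y^2 + 2*y

First, degree: the shape is more complex than any degree-1 curve, so deg p = 2.
Next, checking where it meets the axes: one x-axis crossing is at x = 0; it crosses the y-axis at the gridline y = 0.
Finally, together with the visible shape, these determine p as stated.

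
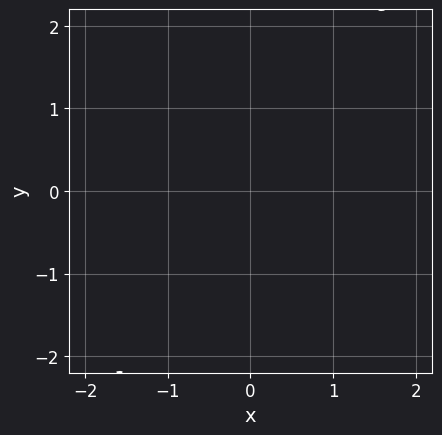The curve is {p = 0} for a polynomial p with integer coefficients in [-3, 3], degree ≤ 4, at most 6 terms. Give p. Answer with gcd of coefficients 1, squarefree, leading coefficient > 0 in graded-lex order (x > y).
deg p = 4. A generic line meets the curve in up to 4 points.
The integer polynomial consistent with all of this is the stated p.

2*x^4 - 3*x*y^3 + y^4 + 3*y^2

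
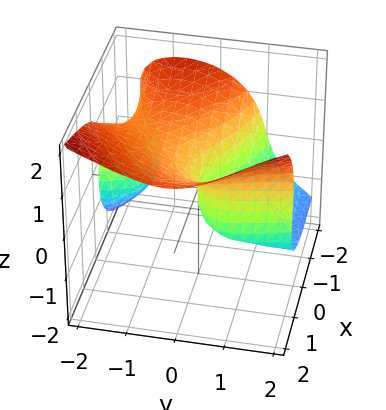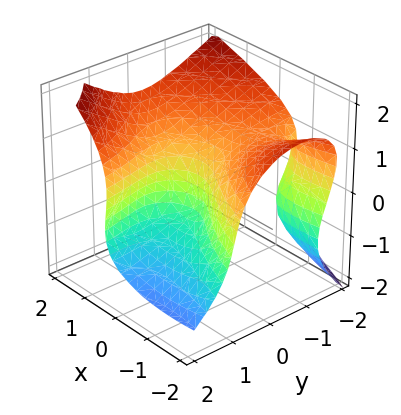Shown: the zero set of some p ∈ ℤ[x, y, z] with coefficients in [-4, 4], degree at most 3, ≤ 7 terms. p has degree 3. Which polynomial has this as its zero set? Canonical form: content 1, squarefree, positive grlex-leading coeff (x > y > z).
(a) deg p = 3. The shape is more complex than any degree-2 surface.
(b) From the axis intercepts and sections: it meets the z-axis at z = 0 (among the integer gridlines); it meets the y-axis at y = 0 (among the integer gridlines); one x-axis crossing is at x = 0.
(c) Together with the visible shape, these determine p as stated.

3*x*y^2 + 2*x*y*z - 3*z^3 + 2*x^2 - 3*y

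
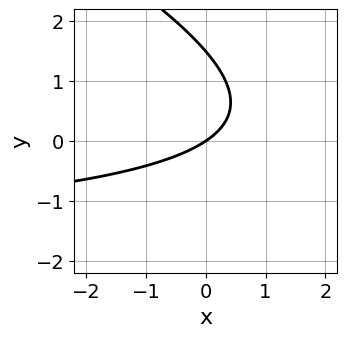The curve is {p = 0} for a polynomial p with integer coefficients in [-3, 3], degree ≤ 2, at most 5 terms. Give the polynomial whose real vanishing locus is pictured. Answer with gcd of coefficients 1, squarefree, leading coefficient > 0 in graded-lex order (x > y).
(a) The degree is 2 — a generic line meets the curve in up to 2 points.
(b) Observable constraints: it crosses the x-axis at the gridline x = 0; it meets the y-axis at y = 0 (among the integer gridlines).
(c) These observations pin down the coefficients.

x*y + 2*y^2 + 2*x - 3*y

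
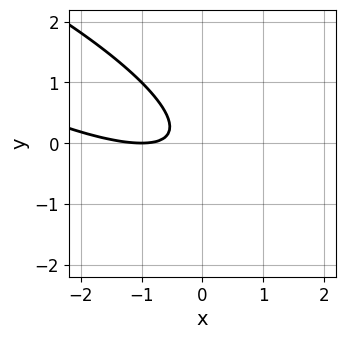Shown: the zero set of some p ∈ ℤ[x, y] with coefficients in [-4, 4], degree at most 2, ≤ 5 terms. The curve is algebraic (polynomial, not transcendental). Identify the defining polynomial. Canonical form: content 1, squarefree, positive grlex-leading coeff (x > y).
x^2 + 3*x*y + 3*y^2 + 2*x + 1

1. Degree: a generic line meets the curve in up to 2 points, so deg p = 2.
2. From the axis intercepts and sections: the curve avoids every integer y-axis point in the box; it meets the x-axis at x = -1 (among the integer gridlines).
3. Putting this together gives p.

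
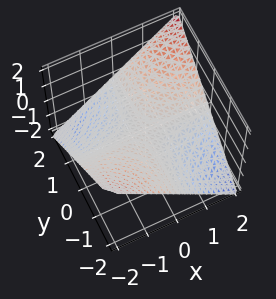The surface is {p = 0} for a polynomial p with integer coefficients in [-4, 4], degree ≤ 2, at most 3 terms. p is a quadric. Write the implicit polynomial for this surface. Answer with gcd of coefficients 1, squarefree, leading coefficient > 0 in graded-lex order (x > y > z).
1. The degree is 2 — a saddle surface; a quadric.
2. From the axis intercepts and sections: every point of the x-axis in the box is on the surface; it meets the z-axis at z = 0 (among the integer gridlines); the visible y-axis segment lies entirely on the surface.
3. Together with the visible shape, these determine p as stated.

x*y - 2*z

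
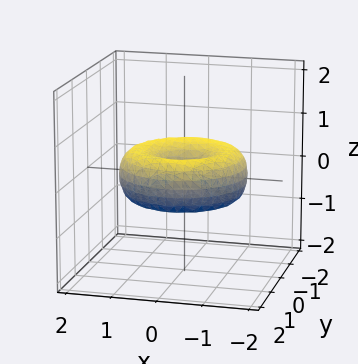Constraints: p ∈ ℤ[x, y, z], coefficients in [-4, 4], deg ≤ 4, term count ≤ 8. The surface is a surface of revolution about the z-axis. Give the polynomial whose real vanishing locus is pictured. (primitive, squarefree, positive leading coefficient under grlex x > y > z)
(a) Degree: no degree-3 surface has this shape, so deg p = 4.
(b) By symmetry, the surface is invariant under rotation about z: p = q(x² + y², z).
(c) Observable constraints: it crosses the y-axis at the gridline y = 0; a circular section at z = 0 has radius between 1 and 2; it crosses the x-axis at the gridline x = 0.
(d) These observations pin down the coefficients.

x^4 + 2*x^2*y^2 + y^4 - 2*x^2 - 2*y^2 + 3*z^2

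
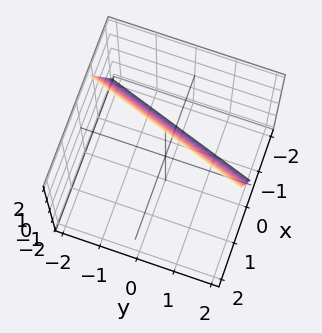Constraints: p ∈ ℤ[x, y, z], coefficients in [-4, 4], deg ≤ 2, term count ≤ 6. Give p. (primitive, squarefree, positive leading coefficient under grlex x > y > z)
1. Degree: every cross-section is a straight line — this is a plane, so deg p = 1.
2. Reading off the gridlines: it crosses the z-axis at the gridline z = 2; it crosses the y-axis at the gridline y = 2.
3. Putting this together gives p.

3*x - y - z + 2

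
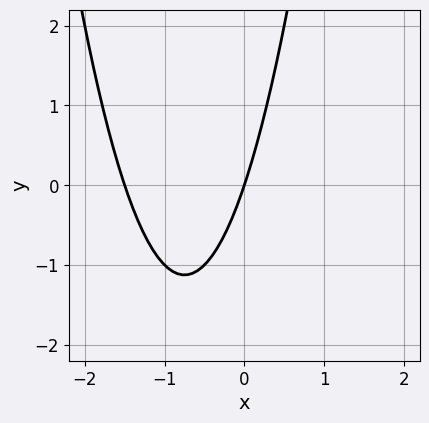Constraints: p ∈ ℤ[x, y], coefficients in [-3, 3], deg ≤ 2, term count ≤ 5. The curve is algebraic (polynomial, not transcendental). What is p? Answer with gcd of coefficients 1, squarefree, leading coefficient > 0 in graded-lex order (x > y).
2*x^2 + 3*x - y

First, the degree is 2 — no degree-1 curve has this shape.
Then, checking where it meets the axes: one y-axis crossing is at y = 0; it crosses the x-axis at the gridline x = 0.
Finally, the integer polynomial consistent with all of this is the stated p.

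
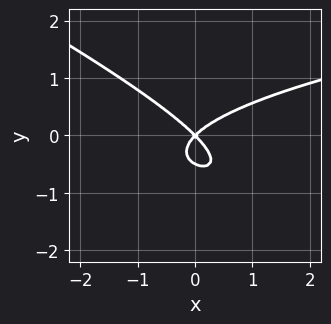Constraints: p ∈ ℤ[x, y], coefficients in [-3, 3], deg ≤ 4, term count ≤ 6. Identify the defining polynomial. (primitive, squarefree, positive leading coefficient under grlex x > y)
1. deg p = 3.
2. Against the integer gridlines: it crosses the x-axis at the gridline x = 0; it crosses the y-axis at the gridline y = 0.
3. Matching integer coefficients to the picture gives p.

x*y^2 + 2*y^3 - x^2 + y^2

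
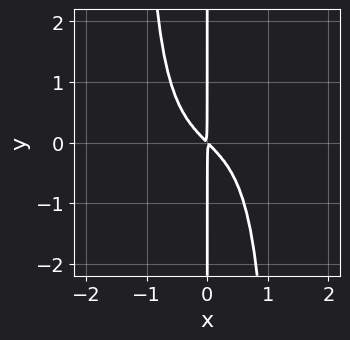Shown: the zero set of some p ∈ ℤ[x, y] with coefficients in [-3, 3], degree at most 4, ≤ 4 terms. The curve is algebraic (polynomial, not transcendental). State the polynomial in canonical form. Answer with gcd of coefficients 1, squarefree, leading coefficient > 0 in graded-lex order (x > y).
First, the degree is 4 — no degree-3 curve has this shape.
Then, reading off the gridlines: the visible y-axis segment lies entirely on the curve.
Finally, solving for integer coefficients yields p as stated.

2*x^4 - 2*x^3*y + 3*x^2 + 3*x*y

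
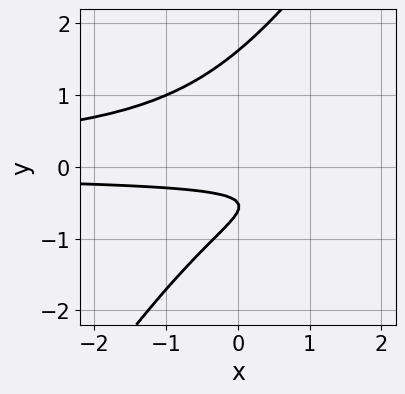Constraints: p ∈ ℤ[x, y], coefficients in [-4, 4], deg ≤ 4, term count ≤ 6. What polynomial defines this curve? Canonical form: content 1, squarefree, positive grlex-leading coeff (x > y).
3*x*y^2 - 2*y^3 + y^2 + 3*y + 1

(a) The degree is 3 — a generic line meets the curve in up to 3 points.
(b) Checking where it meets the axes: the curve avoids every integer x-axis point in the box.
(c) These observations pin down the coefficients.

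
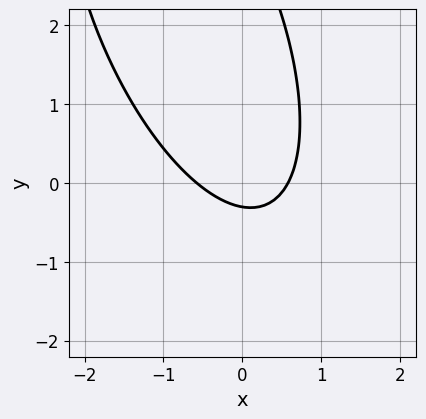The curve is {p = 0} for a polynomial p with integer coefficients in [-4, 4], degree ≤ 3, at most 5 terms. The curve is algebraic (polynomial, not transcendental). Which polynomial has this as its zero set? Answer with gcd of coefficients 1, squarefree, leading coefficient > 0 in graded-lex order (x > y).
1. Degree: the shape is more complex than any degree-1 curve, so deg p = 2.
2. Putting this together gives p.

3*x^2 + 2*x*y + y^2 - 3*y - 1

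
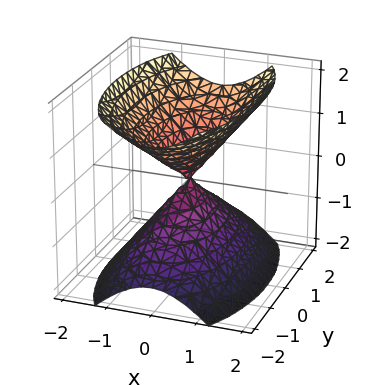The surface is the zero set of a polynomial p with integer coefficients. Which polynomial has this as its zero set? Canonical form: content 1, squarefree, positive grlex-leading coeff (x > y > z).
First, there are 2 components. They look like related sheets of one shape, so recover p as a whole.
Then, the degree is 2 — a double cone through the origin; a quadric.
Next, symmetries: it's symmetric under y → −y, forcing even powers of y; it's symmetric under x → −x, forcing even powers of x; the z ↦ −z reflection is a symmetry, so z appears only in even powers.
Next, checking where it meets the axes: it meets the x-axis at x = 0 (among the integer gridlines); it crosses the y-axis at the gridline y = 0; it meets the z-axis at z = 0 (among the integer gridlines).
Finally, the integer polynomial consistent with all of this is the stated p.

3*x^2 + y^2 - 2*z^2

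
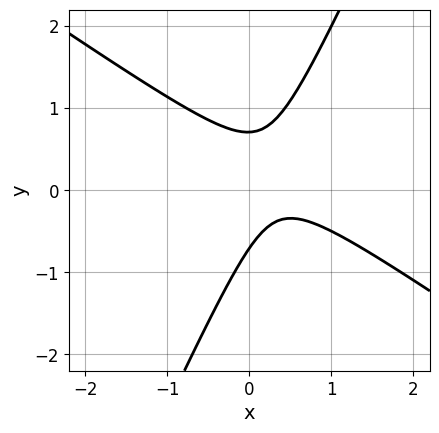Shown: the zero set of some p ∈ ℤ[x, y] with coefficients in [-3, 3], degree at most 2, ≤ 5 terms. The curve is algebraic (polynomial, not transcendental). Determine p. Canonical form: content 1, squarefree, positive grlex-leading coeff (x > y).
(a) The degree is 2 — a generic line meets the curve in up to 2 points.
(b) From the visible intercepts: the curve avoids every integer x-axis point in the box.
(c) Together with the visible shape, these determine p as stated.

3*x^2 + 3*x*y - 2*y^2 - 2*x + 1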